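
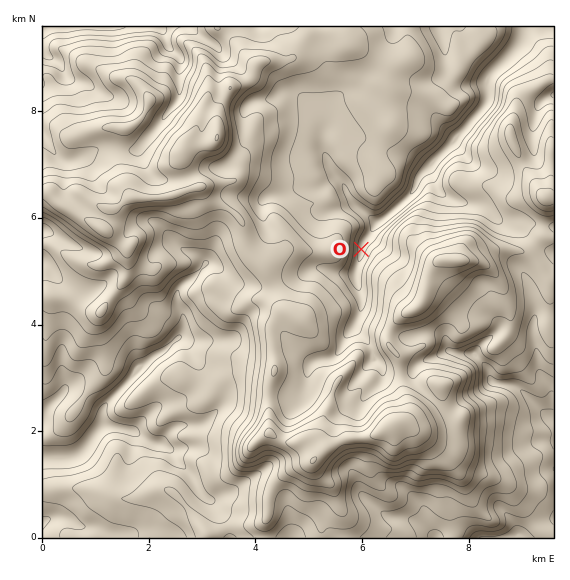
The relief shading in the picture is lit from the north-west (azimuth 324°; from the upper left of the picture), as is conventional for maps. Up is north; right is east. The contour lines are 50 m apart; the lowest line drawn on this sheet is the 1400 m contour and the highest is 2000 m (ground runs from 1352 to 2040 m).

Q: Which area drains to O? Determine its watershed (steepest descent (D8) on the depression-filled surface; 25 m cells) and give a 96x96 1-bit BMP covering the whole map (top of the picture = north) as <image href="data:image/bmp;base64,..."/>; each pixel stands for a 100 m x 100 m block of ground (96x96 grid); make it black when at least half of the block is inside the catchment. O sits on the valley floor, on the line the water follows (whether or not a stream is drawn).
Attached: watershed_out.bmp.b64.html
<image width="96" height="96" href="data:image/bmp;base64,Qk2+BAAAAAAAAD4AAAAoAAAAYAAAAGAAAAABAAEAAAAAAIAEAAATCwAAEwsAAAIAAAAAAAAA////AAAAAAAAAAAAAAAAAAAAAAAAAAAAAAAAAAAAAAAAAAAAAAAAAAAAAAAAAAAAAAAAAAAAAAAAAAAAAAAAAAAAAAAAAAAAAAAAAAAAAAAAAAAAAAAAAAAAAAAAAAAAAAAAAAAAAAAAAAAAAAAAAAAAAAAAAAAAAAAAAAAAAAAAAAAAAAAAAAAAAAAAAAAAAAAAAAAAAAAAAAAAAAAAAAAAAAAAAAAAAAAAAAAAAAAAAAAAAAAAAAAAAAAAAAAAAAAAAAAAAAAAAAAAAAAYAAAAAAAAAAAAAAA+AAAAAAAAAAAAAA//gAAAAAAAAAAAAB///gAAAAAAAAAAAD///4AAAAAAAAAAAD///+AAAAAAAAAAAD////AAAAAAAAAAAD////AAAAAAAAAAAD////AAAAAAAAAAAD////AAAAAAAAAAAD////AAAAAAAAAAAB////AAAAAAAAAAAB///+AAAAAAAAAAAB///+AAAAAAAAAAAB///+AAAAAAAAAAAA///+AAAAAAAAAAAA///+AAAAAAAAAAAB///+AAAAAAAAAAAB///8AAAAAAAAAAAB///8AAAAAAAAAAAB///4AAAAAAAAAAAB///4AAAAAAAAAAAB///4AAAAAAAAAAAB///8AAAAAAAAAAAA///8AAAAAAAAAAAA///+AAAAAAAAAAAAP///gAAAAAAAAAAAf///wAAAAAAAAAAA////wAAAAAAAAAAA////gAAAAAAAAAAA////AAAAAAAAAAAB///+AAAAAAAAAAAB///8AAAAAAAAAAAD///4AAAAAAAAAAAD///wAAAAAAAAAAAB///gAAAAAAAAAAAA///AAAAAAAAAAAAAf/8AAAAAAAAAAAAAAAAAAAAAAAAAAAAAAAAAAAAAAAAAAAAAAAAAAAAAAAAAAAAAAAAAAAAAAAAAAAAAAAAAAAAAAAAAAAAAAAAAAAAAAAAAAAAAAAAAAAAAAAAAAAAAAAAAAAAAAAAAAAAAAAAAAAAAAAAAAAAAAAAAAAAAAAAAAAAAAAAAAAAAAAAAAAAAAAAAAAAAAAAAAAAAAAAAAAAAAAAAAAAAAAAAAAAAAAAAAAAAAAAAAAAAAAAAAAAAAAAAAAAAAAAAAAAAAAAAAAAAAAAAAAAAAAAAAAAAAAAAAAAAAAAAAAAAAAAAAAAAAAAAAAAAAAAAAAAAAAAAAAAAAAAAAAAAAAAAAAAAAAAAAAAAAAAAAAAAAAAAAAAAAAAAAAAAAAAAAAAAAAAAAAAAAAAAAAAAAAAAAAAAAAAAAAAAAAAAAAAAAAAAAAAAAAAAAAAAAAAAAAAAAAAAAAAAAAAAAAAAAAAAAAAAAAAAAAAAAAAAAAAAAAAAAAAAAAAAAAAAAAAAAAAAAAAAAAAAAAAAAAAAAAAAAAAAAAAAAAAAAAAAAAAAAAAAAAAAAAAAAAAAAAAAAAAAAAAAAAAAAAAAAAAAAAAAAAAAAAAAAAAAAAAAAAAAAAAAAAAAAAAAAAAAAAAAAAAAAAAAAAAAAAAAAAAAAAAAAAAAA="/>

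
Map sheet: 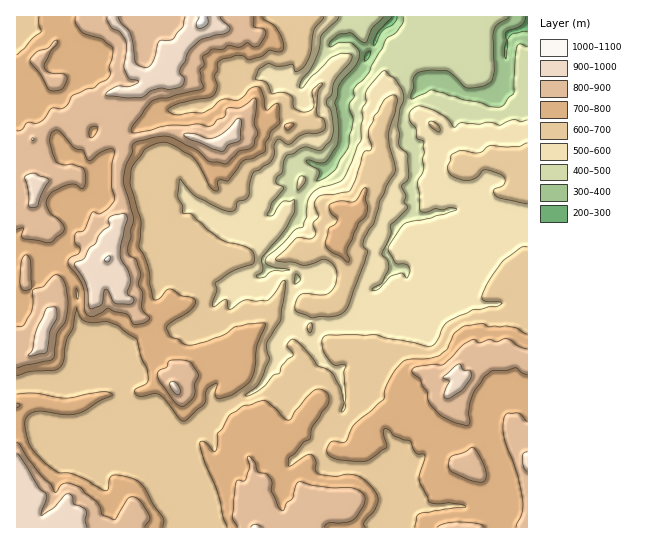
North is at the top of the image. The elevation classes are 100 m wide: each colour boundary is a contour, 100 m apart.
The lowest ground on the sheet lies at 280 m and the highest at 1020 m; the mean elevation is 680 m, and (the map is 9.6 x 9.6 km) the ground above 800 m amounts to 18.5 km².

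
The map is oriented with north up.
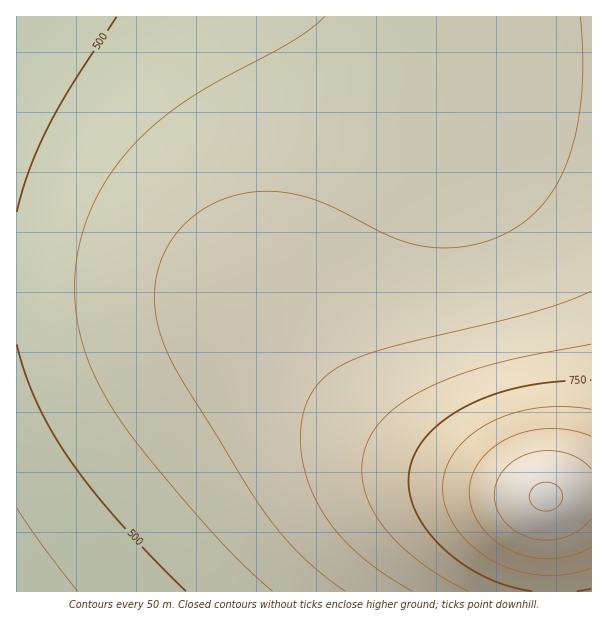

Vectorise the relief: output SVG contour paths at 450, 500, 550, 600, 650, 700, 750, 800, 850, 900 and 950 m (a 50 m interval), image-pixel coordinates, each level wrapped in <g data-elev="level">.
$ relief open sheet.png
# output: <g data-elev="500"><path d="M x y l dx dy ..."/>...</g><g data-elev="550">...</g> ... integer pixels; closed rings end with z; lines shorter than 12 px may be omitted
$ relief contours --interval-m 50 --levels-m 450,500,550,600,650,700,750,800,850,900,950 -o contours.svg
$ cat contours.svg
<g data-elev="450"><path d="M17 508l27 39 34 44"/></g><g data-elev="500"><path d="M17 344l8 30 12 28 14 29 18 28 22 29 26 32 69 71"/><path d="M117 17l-45 67-24 42-19 44-12 42"/></g><g data-elev="550"><path d="M325 17l-16 13-18 12-72 38-30 19-27 19-24 22-25 30-18 31-13 35-7 34 0 35 6 33 11 33 18 34 31 44 54 64 40 44 38 34"/></g><g data-elev="600"><path d="M580 17l3 39-1 36-4 33-8 28-10 26-13 21-16 16-19 14-20 9-22 7-23 2-22-2-17-3-16-6-56-28-25-11-27-6-27 0-17 2-15 4-13 6-14 9-12 9-9 11-8 12-7 13-7 26 0 27 7 28 14 30 72 119 24 34 16 20 18 18 19 16 20 15"/></g><g data-elev="650"><path d="M591 291l-25 11-33 10-131 32-39 12-18 7-13 8-12 10-9 12-8 23-3 27 5 30 11 28 17 26 20 22 27 22 33 20"/></g><g data-elev="700"><path d="M591 344l-88 18-33 9-29 11-25 12-21 14-15 15-11 15-6 20-1 19 5 21 10 20 17 21 21 19 26 18 28 15"/></g><g data-elev="750"><path d="M577 591l14-2"/><path d="M591 380l-34 2-29 3-28 8-26 9-24 14-18 14-13 16-8 18-2 19 3 20 9 19 16 20 20 18 24 15 25 10 26 6"/></g><g data-elev="800"><path d="M591 409l-27-2-27 1-25 6-23 9-19 13-15 16-10 18-2 18 3 21 10 19 16 18 22 15 24 10 24 4 25-1 24-6"/></g><g data-elev="850"><path d="M591 436l-19-6-21-2-21 3-20 6-17 10-13 14-8 15-3 16 3 18 9 17 13 13 18 11 19 6 21 2 20-4 19-8"/></g><g data-elev="900"><path d="M591 469l-12-10-15-6-16-2-17 2-15 6-12 10-7 13-3 13 3 14 8 13 13 11 15 6 16 1 17-3 14-7 11-11"/></g><g data-elev="950"><path d="M540 510l6 1 6-1 5-3 4-4 1-5 0-6-6-7-7-3-7 1-6 2-5 5-2 5 1 6 4 6z"/></g>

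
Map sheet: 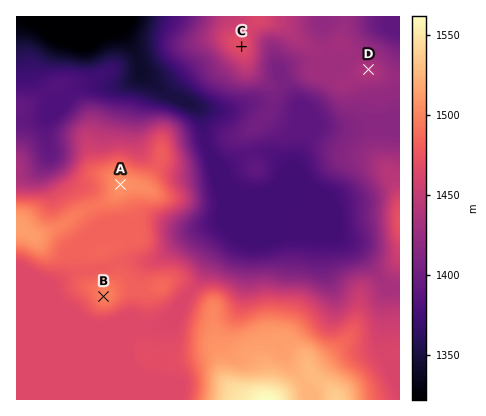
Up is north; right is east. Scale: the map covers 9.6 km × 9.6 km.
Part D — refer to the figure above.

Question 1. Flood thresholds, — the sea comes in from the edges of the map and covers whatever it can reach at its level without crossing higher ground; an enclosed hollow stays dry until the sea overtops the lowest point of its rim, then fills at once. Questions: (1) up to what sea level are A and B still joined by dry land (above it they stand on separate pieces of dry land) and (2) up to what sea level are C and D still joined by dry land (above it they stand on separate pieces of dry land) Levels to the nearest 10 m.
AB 1480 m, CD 1430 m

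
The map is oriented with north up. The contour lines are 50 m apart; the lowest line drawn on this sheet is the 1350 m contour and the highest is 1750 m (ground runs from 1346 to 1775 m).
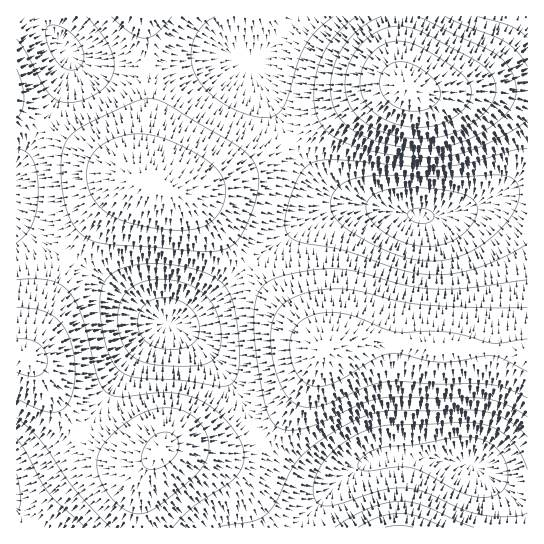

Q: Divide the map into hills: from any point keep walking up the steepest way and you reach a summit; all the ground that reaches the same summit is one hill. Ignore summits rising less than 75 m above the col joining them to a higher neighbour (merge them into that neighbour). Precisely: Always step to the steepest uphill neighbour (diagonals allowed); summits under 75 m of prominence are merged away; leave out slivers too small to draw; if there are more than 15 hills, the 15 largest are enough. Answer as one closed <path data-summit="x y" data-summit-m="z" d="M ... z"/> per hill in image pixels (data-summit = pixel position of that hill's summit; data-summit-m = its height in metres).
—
<path data-summit="325 351" data-summit-m="1689" d="M527 191l-22 2-28 12-39 11-20 0-47-9-24 0-24 6-36 22-89 73-15 11-14 6 18 10 26 24 20 28 30 54 19 19 24 15 16 5 12 0 40-20 20-4 20 0 57 9 40 23 16 3z"/><path data-summit="154 186" data-summit-m="1648" d="M295 16l-250 0 2 9 18 22 4 8 0 14-16 40-37 57 0 56 26 21 55 32 66 48 10 1 25-16 68-57 44-31 13-7 24-6 31 1-40-13-26-24-27-38-33-64-4-4 10-6 19-20 18-20z"/><path data-summit="26 358" data-summit-m="1660" d="M17 223l-1 286 21 19 268 0 4-14 8-11 28-26-11 3-17-1-19-8-16-11-19-19-40-70-29-31-15-11-16-6-12-8-54-40-51-30z"/><path data-summit="407 87" data-summit-m="1775" d="M527 16l-230 0-38 42-11 7 4 4 17 36 26 42 17 24 18 18 28 14 45 10 15 3 28-1 31-10 28-12 23-3z"/><path data-summit="399 527" data-summit-m="1608" d="M414 456l-29 1-18 6-12 6-13 10-25 24-8 11-4 8 0 5 223 0-1-36-16-3-40-23z"/>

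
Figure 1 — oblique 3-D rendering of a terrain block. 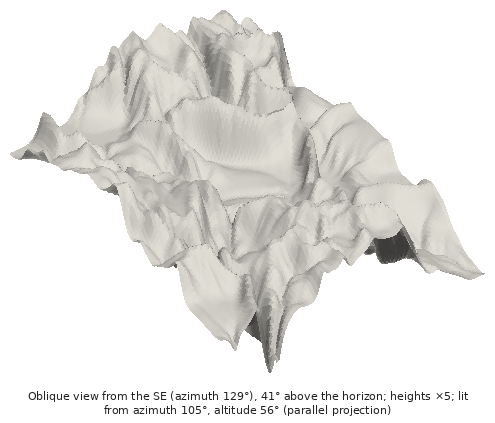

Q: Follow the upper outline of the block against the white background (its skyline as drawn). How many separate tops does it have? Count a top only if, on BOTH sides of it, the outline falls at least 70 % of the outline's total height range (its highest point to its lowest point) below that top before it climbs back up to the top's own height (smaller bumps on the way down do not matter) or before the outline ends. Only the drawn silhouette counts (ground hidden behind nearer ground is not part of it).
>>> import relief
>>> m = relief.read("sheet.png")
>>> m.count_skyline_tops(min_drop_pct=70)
0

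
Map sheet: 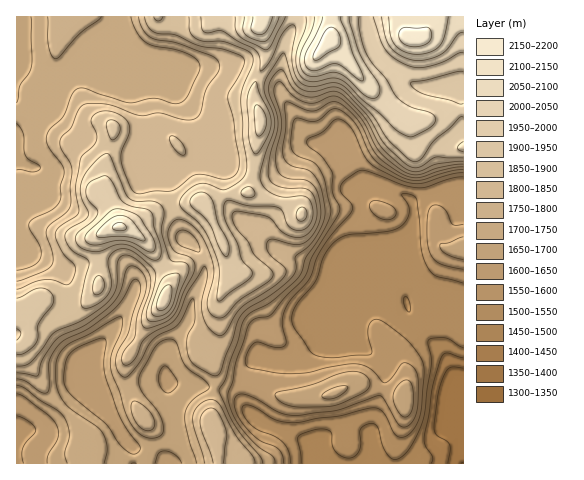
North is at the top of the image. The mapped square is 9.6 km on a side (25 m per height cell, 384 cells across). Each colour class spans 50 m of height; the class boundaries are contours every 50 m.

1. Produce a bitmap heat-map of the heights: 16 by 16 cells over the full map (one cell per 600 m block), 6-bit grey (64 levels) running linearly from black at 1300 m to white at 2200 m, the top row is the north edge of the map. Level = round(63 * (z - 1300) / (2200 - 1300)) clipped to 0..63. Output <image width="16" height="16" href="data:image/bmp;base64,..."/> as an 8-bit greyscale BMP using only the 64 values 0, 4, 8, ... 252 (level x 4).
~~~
<image width="16" height="16" href="data:image/bmp;base64,Qk02BQAAAAAAADYEAAAoAAAAEAAAABAAAAABAAgAAAAAAAABAAATCwAAEwsAAAABAAAAAAAAAAAAAAEBAQACAgIAAwMDAAQEBAAFBQUABgYGAAcHBwAICAgACQkJAAoKCgALCwsADAwMAA0NDQAODg4ADw8PABAQEAAREREAEhISABMTEwAUFBQAFRUVABYWFgAXFxcAGBgYABkZGQAaGhoAGxsbABwcHAAdHR0AHh4eAB8fHwAgICAAISEhACIiIgAjIyMAJCQkACUlJQAmJiYAJycnACgoKAApKSkAKioqACsrKwAsLCwALS0tAC4uLgAvLy8AMDAwADExMQAyMjIAMzMzADQ0NAA1NTUANjY2ADc3NwA4ODgAOTk5ADo6OgA7OzsAPDw8AD09PQA+Pj4APz8/AEBAQABBQUEAQkJCAENDQwBEREQARUVFAEZGRgBHR0cASEhIAElJSQBKSkoAS0tLAExMTABNTU0ATk5OAE9PTwBQUFAAUVFRAFJSUgBTU1MAVFRUAFVVVQBWVlYAV1dXAFhYWABZWVkAWlpaAFtbWwBcXFwAXV1dAF5eXgBfX18AYGBgAGFhYQBiYmIAY2NjAGRkZABlZWUAZmZmAGdnZwBoaGgAaWlpAGpqagBra2sAbGxsAG1tbQBubm4Ab29vAHBwcABxcXEAcnJyAHNzcwB0dHQAdXV1AHZ2dgB3d3cAeHh4AHl5eQB6enoAe3t7AHx8fAB9fX0Afn5+AH9/fwCAgIAAgYGBAIKCggCDg4MAhISEAIWFhQCGhoYAh4eHAIiIiACJiYkAioqKAIuLiwCMjIwAjY2NAI6OjgCPj48AkJCQAJGRkQCSkpIAk5OTAJSUlACVlZUAlpaWAJeXlwCYmJgAmZmZAJqamgCbm5sAnJycAJ2dnQCenp4An5+fAKCgoAChoaEAoqKiAKOjowCkpKQApaWlAKampgCnp6cAqKioAKmpqQCqqqoAq6urAKysrACtra0Arq6uAK+vrwCwsLAAsbGxALKysgCzs7MAtLS0ALW1tQC2trYAt7e3ALi4uAC5ubkAurq6ALu7uwC8vLwAvb29AL6+vgC/v78AwMDAAMHBwQDCwsIAw8PDAMTExADFxcUAxsbGAMfHxwDIyMgAycnJAMrKygDLy8sAzMzMAM3NzQDOzs4Az8/PANDQ0ADR0dEA0tLSANPT0wDU1NQA1dXVANbW1gDX19cA2NjYANnZ2QDa2toA29vbANzc3ADd3d0A3t7eAN/f3wDg4OAA4eHhAOLi4gDj4+MA5OTkAOXl5QDm5uYA5+fnAOjo6ADp6ekA6urqAOvr6wDs7OwA7e3tAO7u7gDv7+8A8PDwAPHx8QDy8vIA8/PzAPT09AD19fUA9vb2APf39wD4+PgA+fn5APr6+gD7+/sA/Pz8AP39/QD+/v4A////AFhoeGhkZHyMcEw4ODg8MBxUaHBgfGyEgEhIREA8UDgUcHBcaHRkcGhUYGhsXGBIFJRwXHR4ZHx0VFBQVFRQRCCojHBwjHiEhFxUQDxETDw4rKSggJSsiJx4WDw8QDw8QJicrKCMuJCooIRQPDw4QEh8lLCssKiUsJyIbEBAPEhgfJS41MicpKyUoJxYTEhMWHiArLikoLSsrKScYFBMTExwfKSokJSYmKiMeFxYfJB4dIiYpJCYlJS0iGRYeLS8tHR8kJiMiIyYvIx4cKTIxLh0eHx4dHiEmLCUtLTUwLi0cHx0dHR4hJSwsODkzMjUxHCEfHSInKy42MDQ6MTk8Nw="/>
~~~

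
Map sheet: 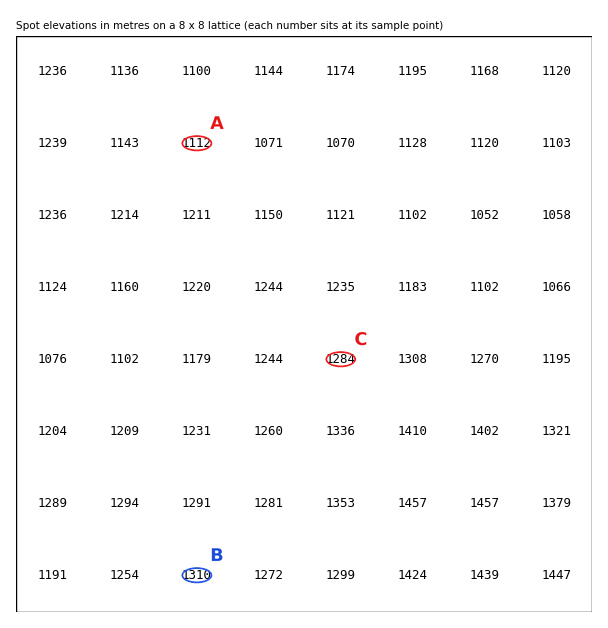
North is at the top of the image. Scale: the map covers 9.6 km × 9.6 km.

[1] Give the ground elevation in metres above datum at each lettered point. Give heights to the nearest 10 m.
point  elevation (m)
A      1110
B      1310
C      1280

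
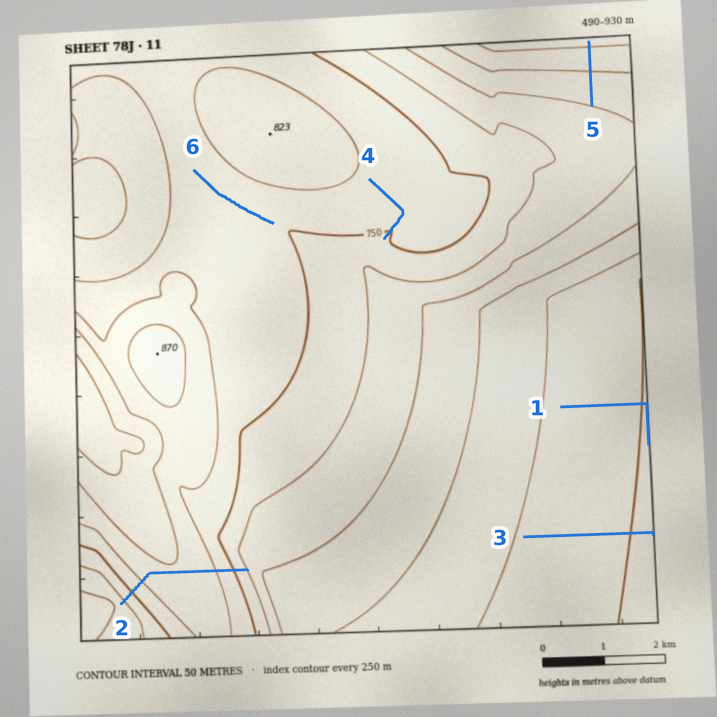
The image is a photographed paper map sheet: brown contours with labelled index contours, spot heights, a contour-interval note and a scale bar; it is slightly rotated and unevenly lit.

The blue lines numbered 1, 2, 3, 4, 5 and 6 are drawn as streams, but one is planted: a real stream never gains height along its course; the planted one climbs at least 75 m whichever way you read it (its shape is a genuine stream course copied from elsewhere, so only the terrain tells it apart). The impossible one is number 2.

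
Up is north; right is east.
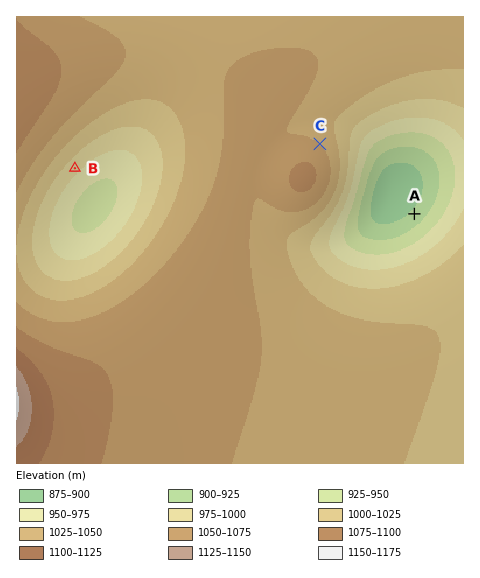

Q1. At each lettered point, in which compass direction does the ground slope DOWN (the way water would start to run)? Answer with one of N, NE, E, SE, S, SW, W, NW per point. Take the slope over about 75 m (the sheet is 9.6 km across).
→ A NW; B SE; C NE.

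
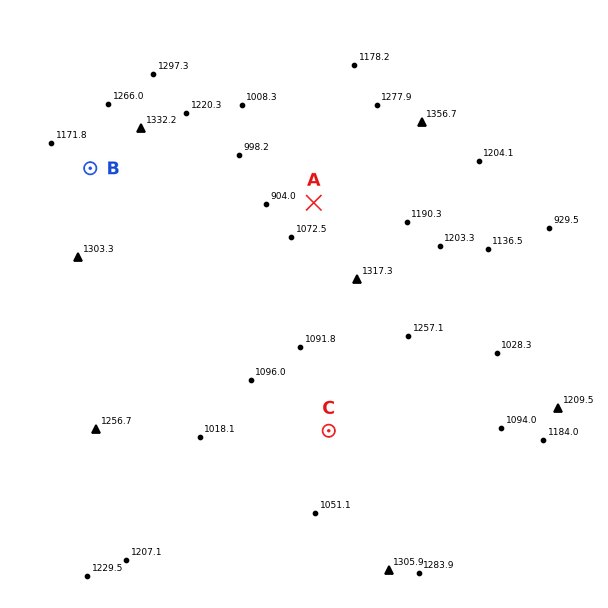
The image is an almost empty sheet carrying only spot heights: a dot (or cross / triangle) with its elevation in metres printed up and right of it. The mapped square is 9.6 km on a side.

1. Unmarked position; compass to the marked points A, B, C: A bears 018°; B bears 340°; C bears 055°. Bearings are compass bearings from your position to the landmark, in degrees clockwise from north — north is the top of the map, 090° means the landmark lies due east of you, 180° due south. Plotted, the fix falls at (214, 510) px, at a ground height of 1120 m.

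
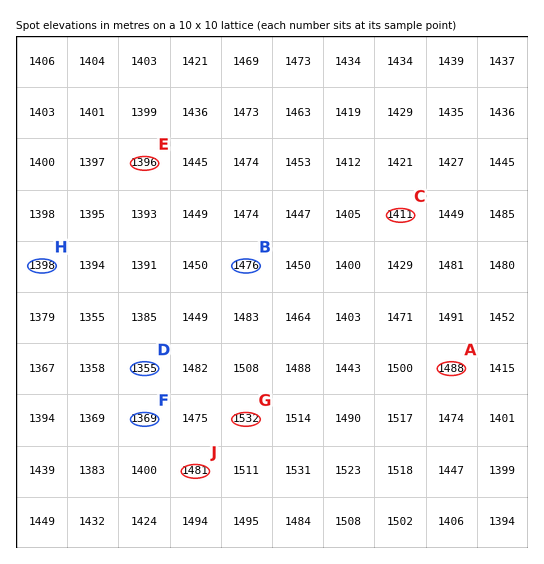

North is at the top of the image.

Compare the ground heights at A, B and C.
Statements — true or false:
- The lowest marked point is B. false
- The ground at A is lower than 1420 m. false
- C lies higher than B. false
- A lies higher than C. true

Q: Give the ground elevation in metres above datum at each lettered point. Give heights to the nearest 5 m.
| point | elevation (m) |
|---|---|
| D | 1355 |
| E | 1395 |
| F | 1370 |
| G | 1530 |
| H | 1400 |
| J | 1480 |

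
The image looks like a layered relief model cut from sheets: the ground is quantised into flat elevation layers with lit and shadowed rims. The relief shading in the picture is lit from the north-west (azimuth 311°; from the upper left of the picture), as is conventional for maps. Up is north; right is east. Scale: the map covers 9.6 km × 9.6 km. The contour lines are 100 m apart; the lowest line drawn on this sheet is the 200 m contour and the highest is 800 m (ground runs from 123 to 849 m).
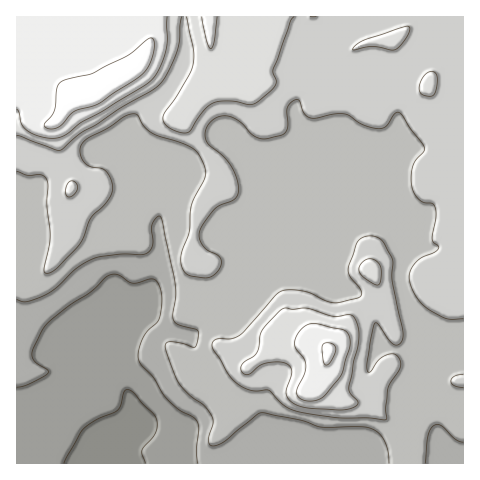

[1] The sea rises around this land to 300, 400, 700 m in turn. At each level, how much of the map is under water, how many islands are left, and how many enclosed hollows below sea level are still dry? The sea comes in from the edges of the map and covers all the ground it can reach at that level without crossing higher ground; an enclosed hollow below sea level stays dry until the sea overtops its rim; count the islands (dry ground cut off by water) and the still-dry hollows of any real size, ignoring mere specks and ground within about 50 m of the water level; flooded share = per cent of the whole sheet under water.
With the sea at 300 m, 12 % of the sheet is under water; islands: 0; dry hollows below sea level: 0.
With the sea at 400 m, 21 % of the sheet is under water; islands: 0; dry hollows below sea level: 0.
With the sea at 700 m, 91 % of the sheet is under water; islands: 1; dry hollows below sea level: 0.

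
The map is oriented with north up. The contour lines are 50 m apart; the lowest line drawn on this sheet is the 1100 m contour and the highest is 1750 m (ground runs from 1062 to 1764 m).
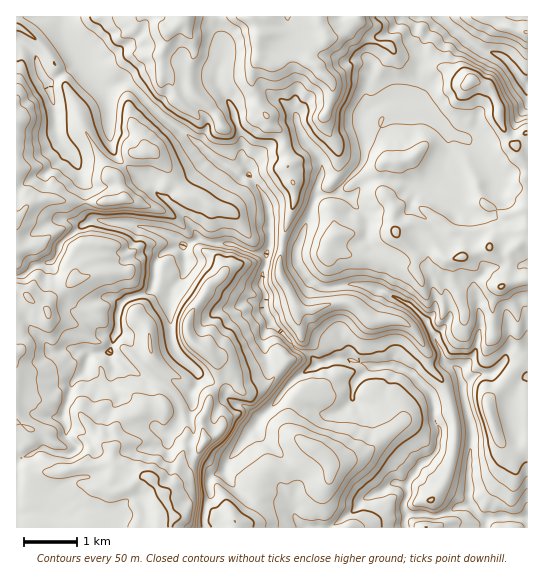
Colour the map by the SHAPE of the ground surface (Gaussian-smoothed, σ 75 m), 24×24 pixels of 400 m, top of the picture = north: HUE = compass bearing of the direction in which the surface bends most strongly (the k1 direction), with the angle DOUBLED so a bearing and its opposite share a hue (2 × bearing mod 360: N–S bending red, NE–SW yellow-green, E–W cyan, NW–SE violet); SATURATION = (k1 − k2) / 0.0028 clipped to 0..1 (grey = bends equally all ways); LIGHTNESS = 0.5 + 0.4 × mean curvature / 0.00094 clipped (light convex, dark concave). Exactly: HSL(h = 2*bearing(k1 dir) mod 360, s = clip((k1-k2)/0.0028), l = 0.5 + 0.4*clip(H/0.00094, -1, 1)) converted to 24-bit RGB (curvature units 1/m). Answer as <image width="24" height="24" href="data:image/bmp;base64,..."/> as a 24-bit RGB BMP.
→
<image width="24" height="24" href="data:image/bmp;base64,Qk32BgAAAAAAADYAAAAoAAAAGAAAABgAAAABABgAAAAAAMAGAAATCwAAEwsAAAAAAAAAAAAAh3txg3N/gnV3h4R5fHtqbY94l2lx0LuaBEWqanumo9S6sWmdhV6HhkJhk7tFGp1Ru3y/wKOGAEhLopgAV7UgmjZsXnonio8gi2x/e3hxf3RymHGdnXafVINxb6prl7KMN2LwJ8zQfi5XoYZvfVp8bmmLzreXYHxMF0EX1aNTIgzK8drtSLazRi9/o3OYw5xWa2aljIO3hIbNYH+ZiZx+e5bBqdLTsGWO4GEdCjsulG+ZqIWRhnObYGB7v7WUwoO0dp6cNnZbGG5OtXBv3bKOHBRUrJB/vmeITX89cZsyH3FgvFlcpbyJSoxGen9Hokht/JOmFk0sIV1MnX6GjklthKSvodDKnI261Z3Ua1aVilt0FF1N9uDABQUu2NmleoC0j7LDotLaUx5yd7x/qpx8nFldf0pPQohS3KBr+tHuCkVAMUptnsK9k8+1kVyLj19xg2J4y4a1iqG4GC998/fFDgMw5fjQZE5/h3pMnodFKGqchbSDXoOLsHqbi4W3dby32CPIitVs8gBwBTUZfaw6hl47enpARnFDf2Fad5J5x8ixMRNd0vSdJANszumeZ16MdpR8i5t6MIN+lG5jiWF3cp5unZFcll1XLIaVzBozquXR36zpAEs1qpHOq4+yR16KlKm3hqKmqVtWhxdeI+6jLN7X0YmkY5x2d6Vjd4OajXChRoiSi1aTkVlOh8BxP2a7KwgTn96OjMecTT+A9dPkAXdVYn8fxTYzXWAXcGQjZR83ifJ/LQYUjJ0jM3wesnxvxZuccjstc2VCYqBCK3CPrVqew+KfKgIx0vnqpMzHo3qoL0WC6jAs5gwAXoGtcEGFs6JYQHE+d7Y+CgD625y3DqbA5NuTO5M+hDlSw8+bW3mvq2J5FUl5rcuFuNqgBgCznepMn65fn2VjPCNhdxA+7uKjPVYxQSVD0+3xqrHxzP/zMwAvdNZuEzGw5+CUYEGxcZq5z7WJbkFXZaNQbhUSSt0So0JYEDdH/c7OVX83ZHU+Gws9tNWMi9Xr4tD70N/7jdPYgTsUMwAKSux6acxraSaE1JxAQnk4xLAsdVCgxYutroC5moXBreKwGj9uNYGBlMRP8r/OZqlaAgIx2PzPQRI5Xk0KLjMGLRQGoitAnt3WXli4jJlVLEJ6xsfmp4TZc8UwBjobzJJ+jYpyZaRl1LeYGzpvWEejMXh+y/Tf8s74AAQz//W6OxNf3dvOhoDEi57Oa32uiq1xe0qoraPWb2XETJZGk49PUrSX4pDWAKeBv7zkwcHmmFTM1x6DTRUUQasKOzMDj2AAAG2+/tN+Dy4/0risgJGqXEeGvYCWaqieY5uBcItVZVefp4K2p420sIKIaXgylFwlMy4AMysAMCIDGvEzUsvrXlGolJzFt+PJIRNQ9ryVEE1apL5wg5ZpWT1nrsOAb1mde6m4UX6jf0FEdqVWsHxwdn2voZDTorHea1H638/80Ov7uhjaljqypM/Vfqa0tI2aRhFOqsBVOuREOLApez5LZ12eos+iUVCEg2FQfGR0dLiJUVyHrqltZr1fQqJme0pucDt3wOWzThQUbmE7fMuNXX9rjXleXysnci2NxuPHz46WQB6jQalTd0Sfn3M7c4lQX4FzcW5+iq18cVFxtKtTnMJrTkp5YjlWZclmXAyA4bTRx+fjaJOtbDhXazUbUn08M25Fr9h/rD6OiSJVmN2mJ093o6TR1KLXXHGpbYKLimlzfkeArc+eycp/JzVWlFuXrOGdEAsox9+YkMGQNgkbdRYl4vTXNBa7nrqOfueNMgg5yvK3PYSYT0p3c4hgaIJfp1xrfl1iclZigMpPbsXk29vEJxhpkrx8vrGEGh5f0+26LwQVzoBdecXRbed3SyFsv+K/lzZtGzFe+urRIUJIV3d5g4d6fn1zeFZqpF5QO3Jp4fjTEFVfzM6RMxBDtuOye0NoN3RnhxEezmqcd8Klf7yNdzlqWWqetYsrhGpANThdzOiPfYXKOlBzd3pkeXhnWE11zJ7Nmrre0PjaMRpGvjo3xTU+RKU5dVNuk1iCT1OFn9OOaXOIn45YWWWBikqn05exo4q/XZLHquurnDZPQDFop39tWKalaJSvftvGtubPtC1SgA08jjFAiN2bcEBsb1VijU5YXrSEtoRod15HlMx1TFRvPjlhz9COa3+Cco5ux2dhrVhSLmdvteHRV2mhcbCUbKpALQoGPB4RrJxKVdSCfkpZcE2Cp2yzgLK0hIisXZqrzZm5acGWXDqFT368sMuUZ3SMenGFi7N80HvQds22KYNHkmc4lpJGaRFKoYzLkrXZi+Tq"/>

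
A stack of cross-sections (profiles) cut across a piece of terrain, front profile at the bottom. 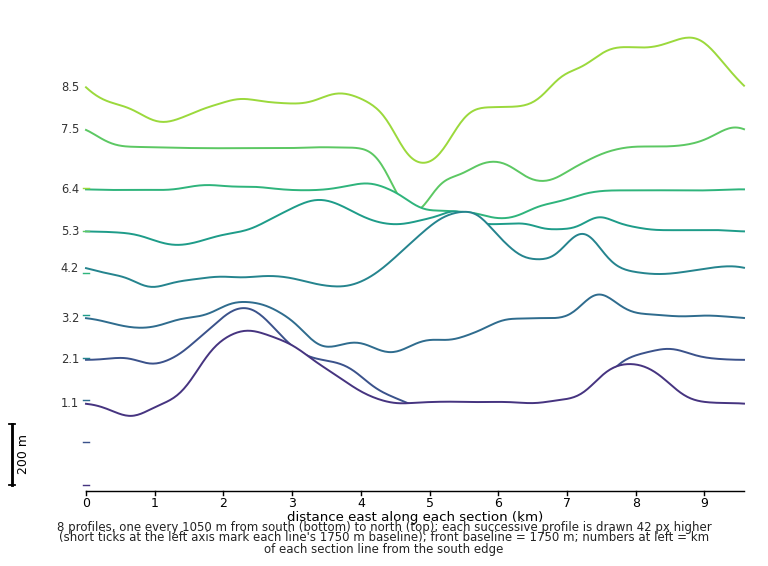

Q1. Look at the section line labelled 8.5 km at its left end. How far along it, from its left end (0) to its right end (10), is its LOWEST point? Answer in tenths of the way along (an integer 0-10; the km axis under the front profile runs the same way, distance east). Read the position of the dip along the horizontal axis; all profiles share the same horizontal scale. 5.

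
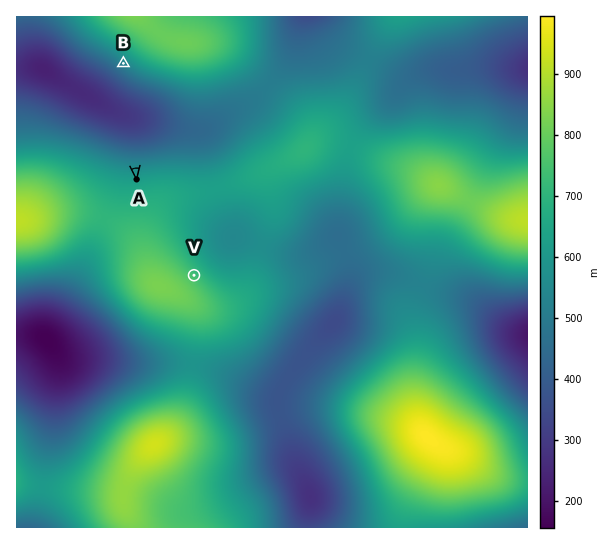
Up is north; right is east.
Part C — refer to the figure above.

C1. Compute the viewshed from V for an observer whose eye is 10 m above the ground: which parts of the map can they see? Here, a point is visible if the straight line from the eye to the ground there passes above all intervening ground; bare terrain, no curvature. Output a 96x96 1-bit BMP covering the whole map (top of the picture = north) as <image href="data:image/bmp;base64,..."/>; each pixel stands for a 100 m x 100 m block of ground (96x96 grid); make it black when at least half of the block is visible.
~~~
<image width="96" height="96" href="data:image/bmp;base64,Qk2+BAAAAAAAAD4AAAAoAAAAYAAAAGAAAAABAAEAAAAAAIAEAAATCwAAEwsAAAIAAAAAAAAA////AAAAAAAAAAAAAAAAAAAAAAAAAAAAAAAAAAAAAAAAAAAAAAAAAAAAAAAAAAAAAAAAAAAAAAAAAAAAAAAAAAIAAAAAAAAAAAAAAAYAAAAAAAAAAAAAAAYAAAAAAAAAAAAAAA4AAAAAAAAAAAAAAA4AAAAAAAAAAAAAAB8AAAAAAAAAAAAAAB8AAAAAAAAAAAAAAD+AAAAAAAAAAAAAAH+AAAAAAAAAAAAAAH/AAAAAAAAAAAAAAP/AAAAAAAAAAAAAAP/gAAAAAAAAAAAAAf/gAAAAAAAAAAAAA//wAAAAAAAAAAAAA//wAAAAAAAAAAAAB//wAAAAAAAAAAAAB//4AAAAAAAAAAAAB//4AAAAAAAAAAAAD//4AAAAAAAAAAAAD//4AAAAAAAAAAAAD//4AAAAAAAAAAAAB//4AAAAAAAAAAAAB//4AAAAAAAAAAAAB//4AAAAAAAAAAAAA//4AAAAAAAAAAAAA//4AAAAAAAAAAAAAf/4AAAAAAAAAAAAAP/4AAAAAAAAAAAAAP/4AAAAAAAAAAAAAH/4AAAAAAAAAAAAAD/4AAAAAAAAAAAAAD/4AAAAAAAAAAAAAD/8AAAAAAAAAAAAAD/8AAAAAAAAAAAAAD/8AAAAAAAAAAAAAD/4AAAAAAAAAAAAAD/4AAAAAAAAAAAAAD/4AAAAAAAAAOAAAH/4AAAAAAAAB/gAAH/8AAAAAAAAP/gAAH/8AAwAAAAA//wAAP/+AHwAAAAB//wAAf/+A/4AAAAB//4AA///n/4AAAAD//4Af/////8AAAAH//4B//////8AAAAH//+D//////8AAAAP//////////8AAAAP//////////8AAAAf//////////8AAAAf//////////8AAAA////5//////8AAAA////wf/////8AAAA////wf/////4AAAA////wP/////4AAAA////wP/////wAAAA////wf/////wAAAAf////////w/wAAAAP////////ADwAAAAB////////AAQAAAAAD//////+AAAAAAAAAf/////8AAAAAAAAAP/////8AAAAAAAAAD/////4AAAAAAAAAAf////gAAAAAAAAAAD/3//AAAAAAAAAAAB/B/4AAAAAAAAAAAA+A/AAAAAAAAAAAAAYAYAAAAAAAAAAAAAAAAAAAAAAAAAAAAAAAAAAAAAAAAAAAAAAAAAAAAAAAAAAAAAAAAAAAAAAAAAAAAAAAAAAAAAAAAAAAAAAAAAAAAAAAAAAAAAAAAAAAAAAAAAAAAAAAAAAAAAAAAAA/4AAAAAAAAAAAAAD//AAAAAAAAAAAAAf//wAAAAAAAAAAAB///4AAAAAAAAAAAH///8AAAAAAAAAAAf///8AAAAAAAAAAA////8AAAAAAAAAAD////4AAAAAAAAAAH////wAAAAAAAAAAf////AAAAAAAAAAB//4AAAAAAAAAAAAD//gAAAAAAAAAAAAH//AAAAAAAAAAAAAP/+AAAAAAAAAAAAAf/+AAAAAAAAAAAA="/>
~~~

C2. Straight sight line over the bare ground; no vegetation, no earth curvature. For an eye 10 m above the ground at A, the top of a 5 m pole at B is in view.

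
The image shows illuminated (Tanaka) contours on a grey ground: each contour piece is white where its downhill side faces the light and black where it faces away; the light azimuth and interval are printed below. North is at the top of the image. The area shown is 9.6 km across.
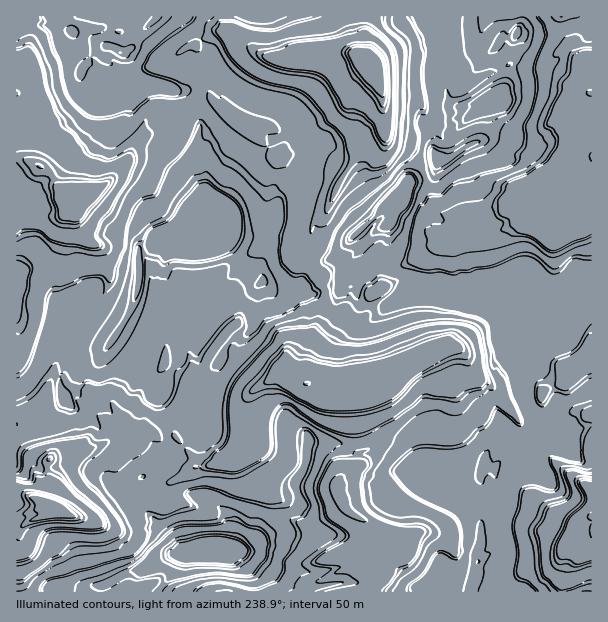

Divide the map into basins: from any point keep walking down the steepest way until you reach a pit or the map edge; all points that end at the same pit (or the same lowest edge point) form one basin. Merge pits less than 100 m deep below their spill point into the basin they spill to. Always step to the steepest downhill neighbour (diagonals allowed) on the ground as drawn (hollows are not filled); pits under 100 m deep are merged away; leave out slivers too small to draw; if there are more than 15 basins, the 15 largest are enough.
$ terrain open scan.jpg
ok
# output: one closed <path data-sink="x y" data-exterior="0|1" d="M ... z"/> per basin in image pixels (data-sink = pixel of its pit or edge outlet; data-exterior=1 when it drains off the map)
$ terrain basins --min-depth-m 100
<path data-sink="366 60" data-exterior="0" d="M521 16l-504 0 0 8 43 1 11 6 3 5 4 17 6 7-4 17 9 11 10 6 20 0-3-16 10 4 6 6 20-3 21 6 12 0 11 11 3 6 1 20-6 19-2 26 14 24 2 10-11 4-18 19-21 5-8 11-11 5 0 30-3 15-10 24-15 22-19-10-26-17 2-9 17-15-13-19-15-8-24 0-15 10-2 2 0 114 2 1 8-5 11-14 11-34 3 0 9 12 12 6 14 0 4-2 4 0-4 2 8 0 6-5 6-8 48 47 8-10 12-21 0-39 3-8 7-6 4 2 4 12-2 19 4 20 8 7 9 0 13-22 3-4 15-6 6-5 2-6 4-36 3-5 12 7 21 0 11 5 10 0 11-6 12 0 3-6 6 7 9 1 0 7 4 7 14 3 10 0 21-12 12-1-1-15-5-5-13-2-6-2-8-12 0-7 4-12-2-14 6-7 5-17 6-6 5-12 3-3 14-8 7-2 6-10 11-2 19-13 13-5 3-9-2-21 17-9 0-6 5-5 10-22 2-9-4-8 0-9 10-19z"/><path data-sink="306 384" data-exterior="0" d="M341 282l-3 6-12 0-11 6-10 0-11-5-21 0-10-7-4 2-5 24 0 15-8 11-15 6-7 8-7 15-1 15-16 46-20-12-23-19 9 20 2 25 6 15 0 6-4 5-15 4-11 8 9 4 20 14 22 0 24 12 9 9 1 4-2 31 13-2 13-14 1-24 5-13 0-14 3-6 18-16 3-6 1-25 21 4 3 3 3 5 24 0 7 3 21-1 24-12 5 0 4 4 12 4 6 6 6 13 1 14 5 5 6 2 20 0 16-20 26 9 8-17 4-3 4-6-11-27 8-12 19-8-2-27 5-24 5-9 0-4-5-6 1-24-2-9-4-4-9-1-29 8-12-1-3 9-16 0-21-9-24-1-26 13-10 0-14-3-4-7 0-7-9-1z"/><path data-sink="51 506" data-exterior="0" d="M189 306l-8 6-3 8 0 39-12 21-8 10-48-47-6 8-6 5-12 0 2 1-6 6-6 17-11 18-5-12 0-9 2-8 4-3 14-4 6-5-18-2-8-5-9-12-5 3-9 31-11 14-10 6 1 200 84 0 1-6 18-10 11-5 12-1 13-10 15-6 44 0 13-6 1-29-1-4-9-9-24-12-22 0-20-14-9-4 11-8 15-4 4-5 0-6-6-15-2-25-10-21 24 20 20 12 16-46 1-13-11 1-8-7-4-20 2-19z"/><path data-sink="75 200" data-exterior="0" d="M21 24l-5 0 0 251 17-11 24 0 15 8 13 19-17 15-2 9 26 17 19 10 15-22 10-24 3-15 0-30 11-5 8-11 21-5 18-19 11-4-2-10-14-24 2-26 6-19-1-20-3-6-11-11-12 0-21-6-20 3-6-6-7-3-3 1 3 14-20 0-10-6-9-11 4-17-6-7-4-17-3-5-11-6z"/><path data-sink="591 156" data-exterior="1" d="M591 16l-69 0-2 11-8 15 0 9 4 8-2 9-10 22-5 5 0 6-17 9 2 21-3 9-13 5-19 13-11 2-6 10-13 5-11 8-5 12-9 12-2 11-6 7 2 14-4 12 0 7 8 12 6 2 13 2 7 8 1 12 10 1 3-8 3-3 20 2 21 10 10 0 29-8 7 1 2-11-4-5-1-5 11 2 21 20 13-1 5 3 7 0 16-13z"/><path data-sink="339 488" data-exterior="0" d="M392 432l-5 0-19 10-14 3-46-4-2 21-11 20 5 24-7 6-14 5-13 17-17 12-7 4-8 1 6 4 10 17 5 20 171 0 13-20 1-15 6-21 15-4 18 0 2 4 0-15-4-5-9-4-4-3-6-11-5-18-24 0-19 31-15 0-10-5-1-8-8-9 0-4 4-5 13-8 31 4-3-3-1-14-6-13-6-6-12-4z"/><path data-sink="591 516" data-exterior="1" d="M591 391l-21 11-13 1-3 2-7 15-11 8 0 4 8 9-8 7-9 2-9-6-8 0-8 8-8 16 4 26-2 18-4 18-12 7-4 12 2 14-6 15-1 14 121-1z"/><path data-sink="567 375" data-exterior="0" d="M575 302l-5 0-5 6-1 13-6 11-15 8-9-8-5 13-5 36 2 15 6 18-2 11 6 5 11-10 10-17 13-1 22-12 0-84z"/>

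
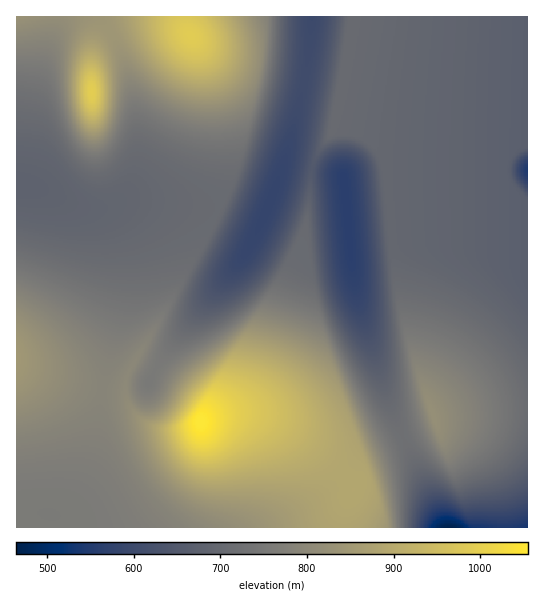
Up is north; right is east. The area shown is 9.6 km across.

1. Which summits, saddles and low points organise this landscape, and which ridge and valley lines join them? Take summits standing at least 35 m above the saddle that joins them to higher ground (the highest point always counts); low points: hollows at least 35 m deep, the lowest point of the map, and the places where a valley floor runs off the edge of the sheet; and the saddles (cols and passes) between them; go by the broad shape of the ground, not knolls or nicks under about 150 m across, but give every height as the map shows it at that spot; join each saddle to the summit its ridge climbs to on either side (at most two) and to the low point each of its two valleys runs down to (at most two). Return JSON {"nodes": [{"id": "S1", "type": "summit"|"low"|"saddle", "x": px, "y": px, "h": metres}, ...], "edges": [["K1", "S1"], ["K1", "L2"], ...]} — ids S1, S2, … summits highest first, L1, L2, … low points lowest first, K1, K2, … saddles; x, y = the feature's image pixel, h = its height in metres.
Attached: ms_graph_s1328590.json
{"nodes": [
{"id": "S1", "type": "summit", "x": 201, "y": 422, "h": 1055},
{"id": "S2", "type": "summit", "x": 91, "y": 93, "h": 994},
{"id": "S3", "type": "summit", "x": 190, "y": 35, "h": 989},
{"id": "S4", "type": "summit", "x": 17, "y": 358, "h": 849},
{"id": "S5", "type": "summit", "x": 433, "y": 415, "h": 822},
{"id": "L1", "type": "low", "x": 450, "y": 527, "h": 464},
{"id": "L2", "type": "low", "x": 527, "y": 171, "h": 544},
{"id": "L3", "type": "low", "x": 346, "y": 203, "h": 564},
{"id": "L4", "type": "low", "x": 269, "y": 206, "h": 582},
{"id": "K1", "type": "saddle", "x": 111, "y": 33, "h": 842},
{"id": "K2", "type": "saddle", "x": 102, "y": 390, "h": 789},
{"id": "K3", "type": "saddle", "x": 154, "y": 371, "h": 755},
{"id": "K4", "type": "saddle", "x": 403, "y": 435, "h": 723},
{"id": "K5", "type": "saddle", "x": 215, "y": 214, "h": 707},
{"id": "K6", "type": "saddle", "x": 395, "y": 227, "h": 695},
{"id": "K7", "type": "saddle", "x": 313, "y": 169, "h": 650}],
"edges": [["K1", "S3"], ["K1", "S2"], ["K1", "L4"], ["K2", "S1"], ["K2", "S4"], ["K2", "L1"], ["K3", "S1"], ["K3", "L1"], ["K3", "L4"], ["K4", "S1"], ["K4", "S5"], ["K4", "L1"], ["K4", "L3"], ["K5", "S1"], ["K5", "S3"], ["K5", "L4"], ["K6", "S1"], ["K6", "L2"], ["K6", "L3"], ["K7", "S1"], ["K7", "L3"], ["K7", "L4"]]}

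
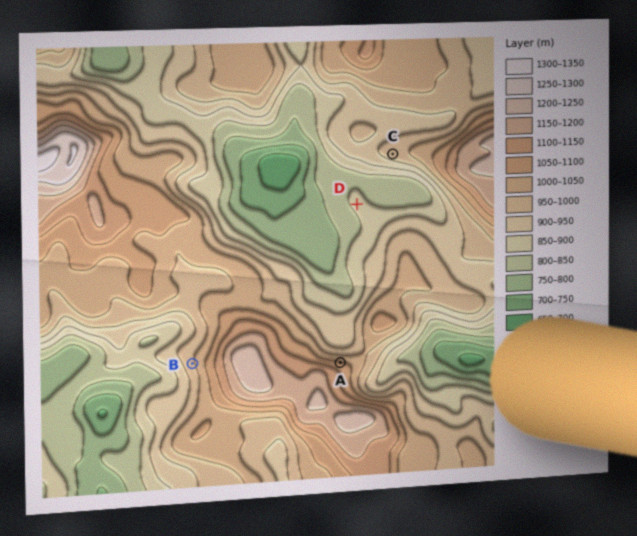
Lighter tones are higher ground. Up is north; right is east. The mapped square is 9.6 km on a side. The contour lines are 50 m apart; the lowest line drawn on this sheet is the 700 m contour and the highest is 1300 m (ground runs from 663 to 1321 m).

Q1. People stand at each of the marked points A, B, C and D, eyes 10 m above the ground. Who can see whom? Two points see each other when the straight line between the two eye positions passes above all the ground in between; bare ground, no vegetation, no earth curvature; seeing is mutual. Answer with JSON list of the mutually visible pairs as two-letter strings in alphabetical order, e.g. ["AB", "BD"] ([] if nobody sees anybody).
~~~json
["AC", "AD", "CD"]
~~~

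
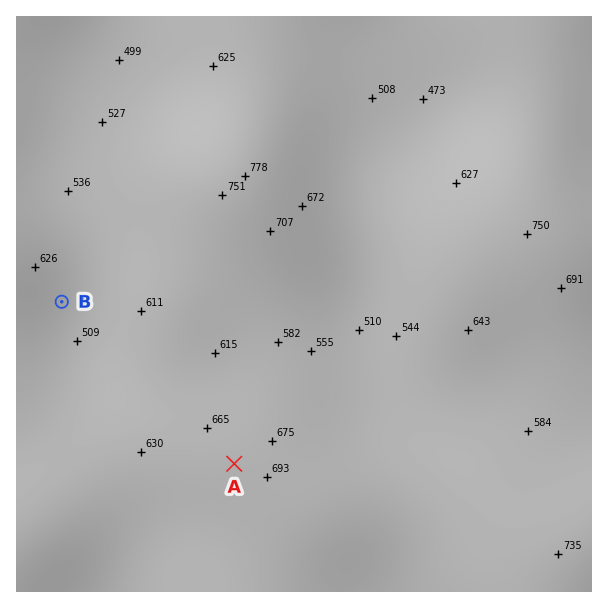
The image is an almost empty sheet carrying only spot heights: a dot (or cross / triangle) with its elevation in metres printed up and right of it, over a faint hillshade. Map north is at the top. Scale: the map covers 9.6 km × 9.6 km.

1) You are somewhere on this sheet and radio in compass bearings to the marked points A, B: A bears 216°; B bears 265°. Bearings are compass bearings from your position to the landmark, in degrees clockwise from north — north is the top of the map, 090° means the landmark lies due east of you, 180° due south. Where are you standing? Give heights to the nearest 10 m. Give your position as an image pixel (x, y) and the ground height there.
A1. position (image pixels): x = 372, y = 275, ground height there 540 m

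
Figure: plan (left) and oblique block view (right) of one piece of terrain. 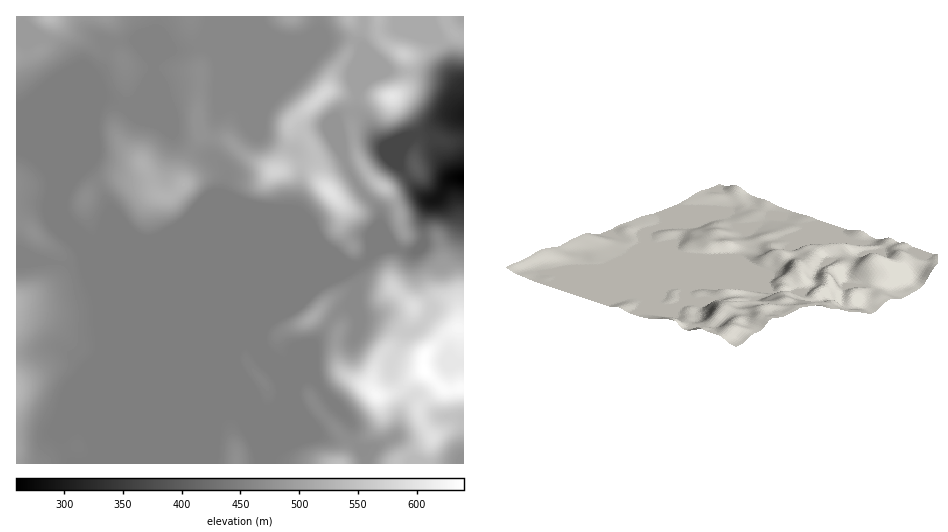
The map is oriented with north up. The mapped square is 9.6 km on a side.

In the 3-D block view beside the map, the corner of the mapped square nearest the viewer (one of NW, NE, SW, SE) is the SE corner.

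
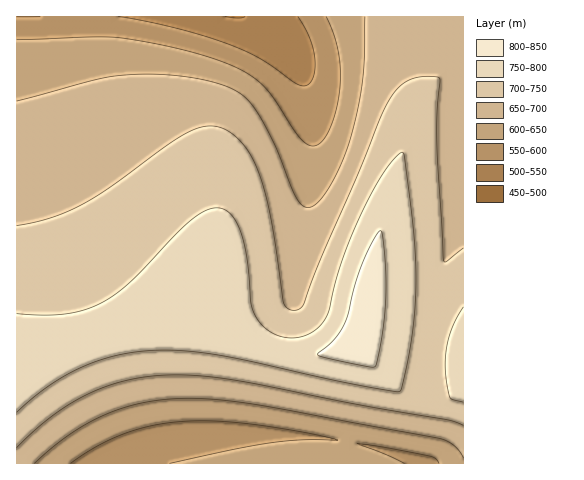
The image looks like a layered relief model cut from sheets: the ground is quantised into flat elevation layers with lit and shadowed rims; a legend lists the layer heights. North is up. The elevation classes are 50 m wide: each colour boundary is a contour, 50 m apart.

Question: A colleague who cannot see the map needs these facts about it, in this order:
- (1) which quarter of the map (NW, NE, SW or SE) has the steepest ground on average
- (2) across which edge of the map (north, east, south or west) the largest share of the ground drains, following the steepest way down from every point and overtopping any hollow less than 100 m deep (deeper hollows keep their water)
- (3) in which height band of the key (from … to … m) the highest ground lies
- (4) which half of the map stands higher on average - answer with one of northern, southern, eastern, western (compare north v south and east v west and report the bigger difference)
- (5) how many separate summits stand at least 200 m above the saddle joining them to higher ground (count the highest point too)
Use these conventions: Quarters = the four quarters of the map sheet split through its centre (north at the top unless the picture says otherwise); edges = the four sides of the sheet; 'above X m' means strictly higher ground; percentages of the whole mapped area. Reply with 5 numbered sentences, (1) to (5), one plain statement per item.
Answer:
(1) Slopes are steepest in the south-east quarter.
(2) Drainage is mainly to the north: more ground falls towards that edge than towards any other.
(3) The highest ground lies in the 800–850 m band.
(4) The southern half stands higher on average than the northern half.
(5) 1 summit rises at least 200 m above its surroundings.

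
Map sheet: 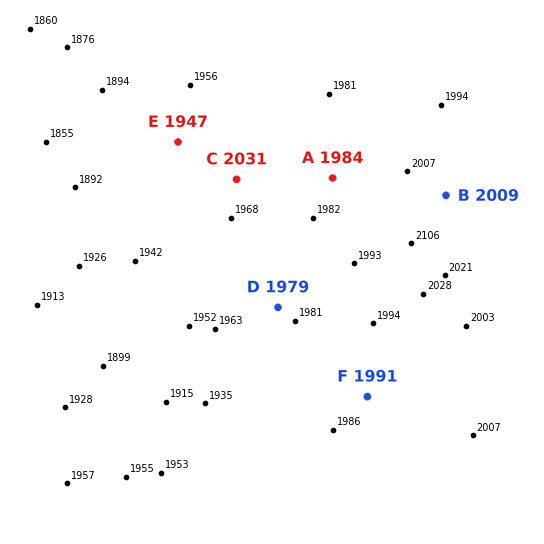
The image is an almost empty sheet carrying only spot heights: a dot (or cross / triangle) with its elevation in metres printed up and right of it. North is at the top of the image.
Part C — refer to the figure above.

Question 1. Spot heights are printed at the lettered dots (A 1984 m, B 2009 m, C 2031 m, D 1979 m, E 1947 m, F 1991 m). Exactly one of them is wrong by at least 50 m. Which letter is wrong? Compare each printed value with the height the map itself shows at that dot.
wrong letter C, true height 1968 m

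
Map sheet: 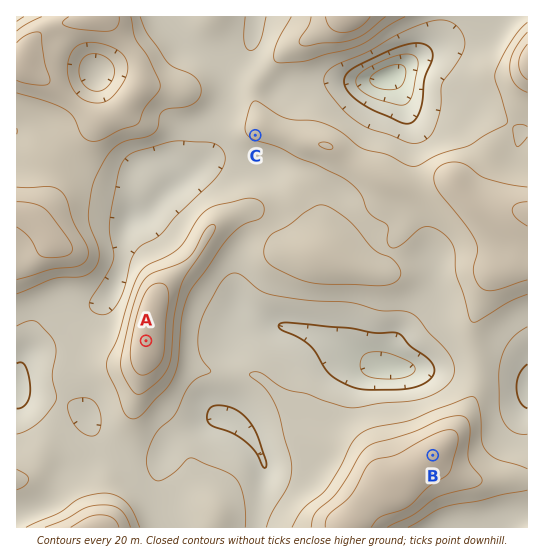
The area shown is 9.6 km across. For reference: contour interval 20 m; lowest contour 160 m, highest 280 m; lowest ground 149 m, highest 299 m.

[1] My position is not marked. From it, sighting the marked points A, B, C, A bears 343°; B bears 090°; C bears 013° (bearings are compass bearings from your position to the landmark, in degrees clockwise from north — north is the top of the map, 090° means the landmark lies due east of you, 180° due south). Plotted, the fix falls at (181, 455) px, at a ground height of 220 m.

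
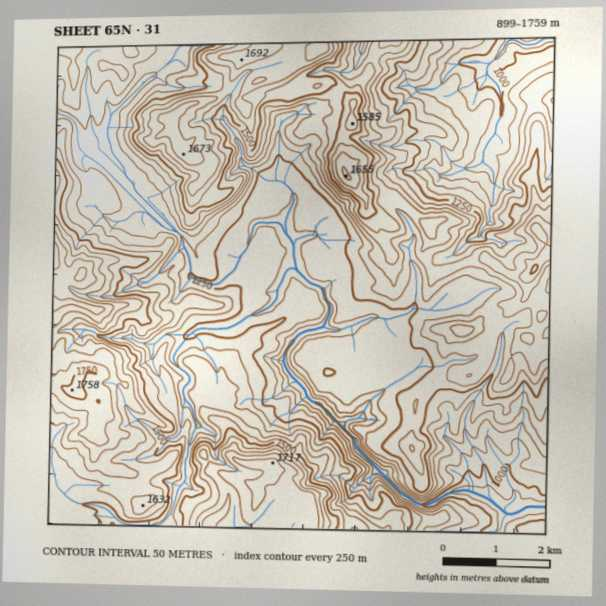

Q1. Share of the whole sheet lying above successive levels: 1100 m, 90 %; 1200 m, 81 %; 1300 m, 59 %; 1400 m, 38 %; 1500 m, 24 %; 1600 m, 13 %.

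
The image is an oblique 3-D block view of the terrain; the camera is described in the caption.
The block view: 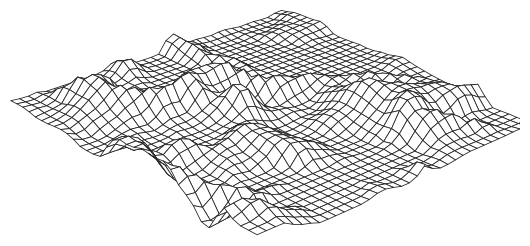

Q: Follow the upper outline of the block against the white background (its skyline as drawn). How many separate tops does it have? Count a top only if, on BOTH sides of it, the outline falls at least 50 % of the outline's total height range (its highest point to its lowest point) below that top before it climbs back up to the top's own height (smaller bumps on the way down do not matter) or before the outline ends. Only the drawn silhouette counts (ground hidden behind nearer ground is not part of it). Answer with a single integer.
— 1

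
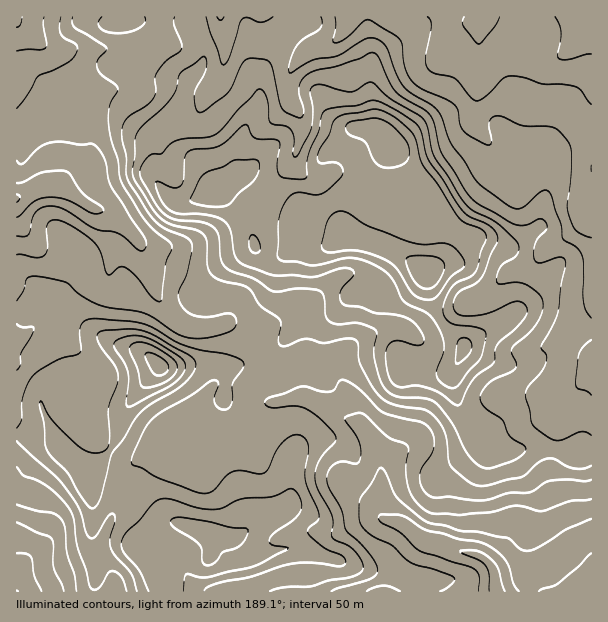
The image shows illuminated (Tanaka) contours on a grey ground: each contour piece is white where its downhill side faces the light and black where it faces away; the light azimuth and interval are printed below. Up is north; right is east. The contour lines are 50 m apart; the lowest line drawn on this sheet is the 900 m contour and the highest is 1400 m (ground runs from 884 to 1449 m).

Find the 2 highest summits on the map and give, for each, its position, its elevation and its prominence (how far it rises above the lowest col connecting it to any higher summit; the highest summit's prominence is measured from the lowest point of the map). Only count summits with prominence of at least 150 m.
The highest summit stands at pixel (426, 272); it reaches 1449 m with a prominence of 565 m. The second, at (159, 365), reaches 1371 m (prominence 227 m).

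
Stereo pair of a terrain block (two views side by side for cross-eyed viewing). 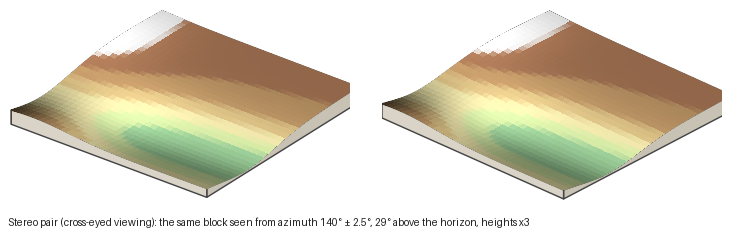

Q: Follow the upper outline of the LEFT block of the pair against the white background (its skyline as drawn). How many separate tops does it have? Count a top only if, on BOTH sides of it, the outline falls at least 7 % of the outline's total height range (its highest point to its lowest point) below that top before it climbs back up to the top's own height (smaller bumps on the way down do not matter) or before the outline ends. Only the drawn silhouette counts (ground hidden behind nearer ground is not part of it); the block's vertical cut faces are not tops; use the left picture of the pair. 4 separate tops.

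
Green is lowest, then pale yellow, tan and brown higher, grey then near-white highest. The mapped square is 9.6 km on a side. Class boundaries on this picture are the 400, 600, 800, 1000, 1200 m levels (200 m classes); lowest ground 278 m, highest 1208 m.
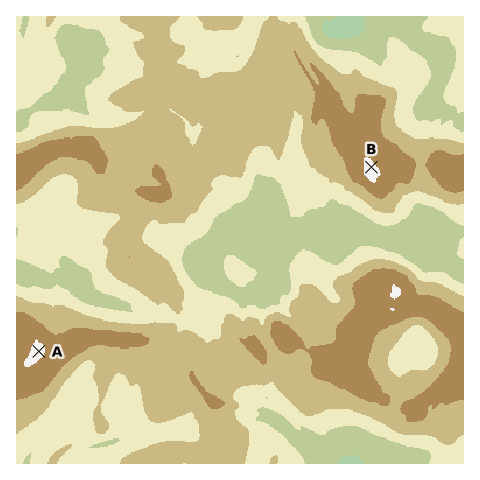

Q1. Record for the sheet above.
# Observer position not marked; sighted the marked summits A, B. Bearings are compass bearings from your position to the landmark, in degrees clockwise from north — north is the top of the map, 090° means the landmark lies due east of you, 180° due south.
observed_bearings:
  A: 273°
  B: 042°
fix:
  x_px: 198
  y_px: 360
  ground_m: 930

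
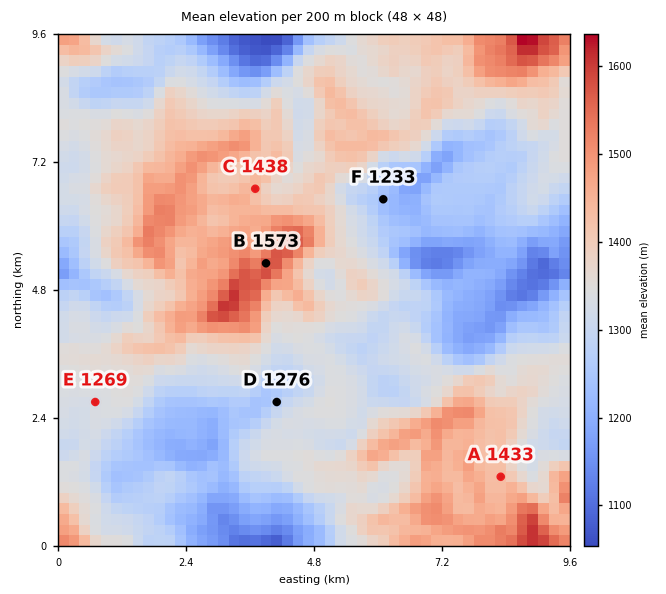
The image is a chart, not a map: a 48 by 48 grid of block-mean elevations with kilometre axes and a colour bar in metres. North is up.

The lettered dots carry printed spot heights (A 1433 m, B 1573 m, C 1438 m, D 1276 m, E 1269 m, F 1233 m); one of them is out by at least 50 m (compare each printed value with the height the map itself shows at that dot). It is E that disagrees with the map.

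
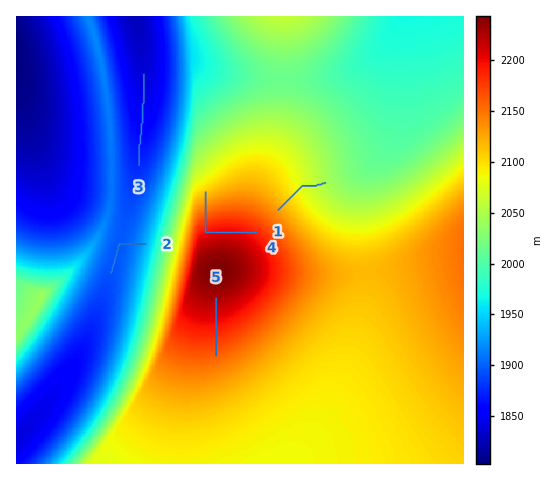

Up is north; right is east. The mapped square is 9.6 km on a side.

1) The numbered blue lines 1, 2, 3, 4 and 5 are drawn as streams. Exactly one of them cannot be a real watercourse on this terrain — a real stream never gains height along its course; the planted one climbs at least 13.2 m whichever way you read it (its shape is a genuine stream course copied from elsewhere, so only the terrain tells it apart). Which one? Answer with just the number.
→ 4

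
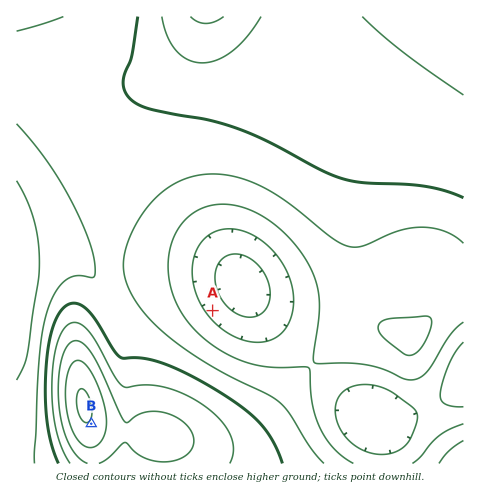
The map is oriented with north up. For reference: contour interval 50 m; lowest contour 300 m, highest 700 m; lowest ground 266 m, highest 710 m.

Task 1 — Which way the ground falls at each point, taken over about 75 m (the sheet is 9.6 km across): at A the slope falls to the NE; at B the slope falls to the SE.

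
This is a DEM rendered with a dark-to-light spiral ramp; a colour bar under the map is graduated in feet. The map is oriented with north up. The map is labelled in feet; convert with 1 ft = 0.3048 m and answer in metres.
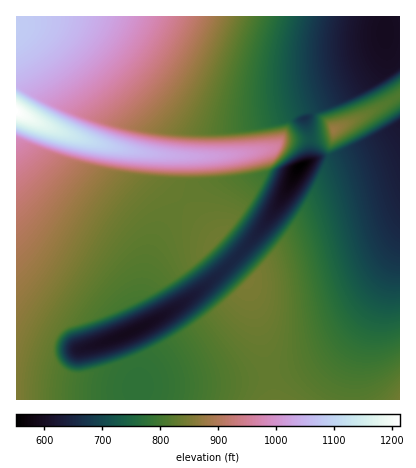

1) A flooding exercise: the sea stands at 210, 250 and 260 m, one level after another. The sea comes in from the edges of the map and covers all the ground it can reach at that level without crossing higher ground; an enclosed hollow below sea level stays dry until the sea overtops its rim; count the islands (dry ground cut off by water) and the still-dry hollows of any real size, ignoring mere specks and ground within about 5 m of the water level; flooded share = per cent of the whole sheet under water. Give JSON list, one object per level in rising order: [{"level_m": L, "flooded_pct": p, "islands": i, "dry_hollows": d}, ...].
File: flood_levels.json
[{"level_m": 210, "flooded_pct": 9, "islands": 0, "dry_hollows": 2}, {"level_m": 250, "flooded_pct": 49, "islands": 1, "dry_hollows": 0}, {"level_m": 260, "flooded_pct": 71, "islands": 1, "dry_hollows": 0}]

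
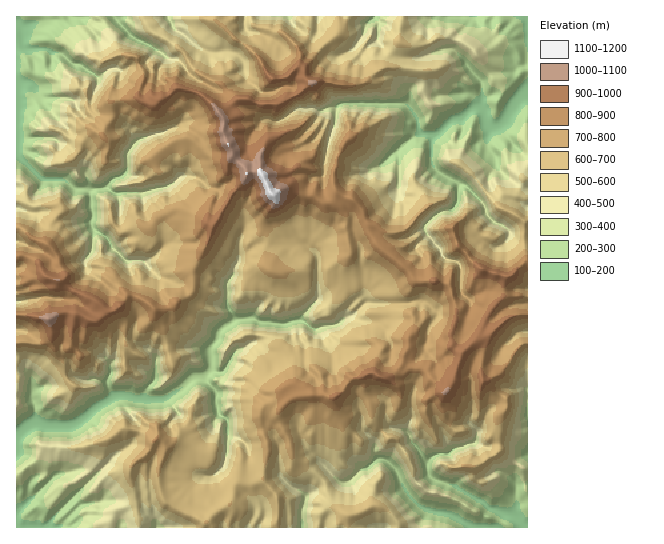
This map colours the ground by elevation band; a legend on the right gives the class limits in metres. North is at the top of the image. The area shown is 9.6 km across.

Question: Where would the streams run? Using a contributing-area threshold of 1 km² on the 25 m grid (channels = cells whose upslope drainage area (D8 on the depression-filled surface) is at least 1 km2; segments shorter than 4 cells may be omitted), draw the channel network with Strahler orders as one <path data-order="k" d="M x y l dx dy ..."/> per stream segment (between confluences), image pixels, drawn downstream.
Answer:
<path data-order="1" d="M54 517l-5 8-6 2-26 0"/><path data-order="1" d="M30 499l-12 12-1 3 0 13"/><path data-order="1" d="M306 497l-1 2 0 4-3 6 0 18"/><path data-order="1" d="M211 475l4-1 8-8 3-7 0-6 1-2 0-30-1-3-8-5 0-4-3-6 0-13-10-11-2-2"/><path data-order="2" d="M427 463l0 10 2 2 5 4 9 3 2 1 2 0 2 2 4 0 5 2 16 11 7 3 6 6 10 3 6 4 3 0 9 4 10 9 2 0"/><path data-order="1" d="M321 462l18 20 8 0 3-1 12-12 4 0 3-2 8-8 2-1 6 1 2 2 8 8 4 8 0 2 8 15 16 15 3 0 5 2 6 0 1 2 12 1 8 4 13 9 24 0"/><path data-order="1" d="M407 433l3 4 1 5 8 8 3 7 5 6"/><path data-order="1" d="M477 430l0 8-3 5-4 0-8 4-8 2-5 5-11 0-5 3-6 5 0 1"/><path data-order="2" d="M34 423l-8 4-9 10 0 1"/><path data-order="1" d="M35 406l0 16-1 1"/><path data-order="2" d="M111 398l-2 3-15 8-15 13-9 4-24 0-7-3-5 0"/><path data-order="2" d="M137 398l-10-1-1-2-8 0-7 3"/><path data-order="1" d="M107 381l2 8 2 2 0 7"/><path data-order="1" d="M155 377l0 2-9 10 0 2-1 2 0 5-8 0"/><path data-order="2" d="M203 377l-9 0-3 1-12 12-4 1-12 8-25 0-1-1"/><path data-order="1" d="M223 371l-2 2-4 0-7-3"/><path data-order="2" d="M210 370l-7 7"/><path data-order="2" d="M234 321l-5 4-4 1-7 7-1 8-7 8 0 6 1 2 0 12-1 1"/><path data-order="2" d="M299 321l-6 0-10 4-2 0-2-2-8 0-1-1-11 0-5-4-9 0-2 1-8 0-1 2"/><path data-order="1" d="M438 313l-12-11-3 0-1-1-7 0-6 2-44 0-12 12-6 2-8 6-6 3-10 0-5 3-5 0-8-7-6-1"/><path data-order="1" d="M461 275l0-9-3-4-7-3-5 0-4-4-1-5-7-7-3-5-6-8 0-4 12-12 8-4 6 0 4-4 3-5 0-18"/><path data-order="1" d="M145 262l-3-1-16 0-12-12-3-2-4-9-2-3-4-1-8-5-2-3 2-15-2-1 0-13-1-2 0-5"/><path data-order="1" d="M239 254l-1 8-4 5 0 6-3 5-4 4 0 24 6 8 1 7"/><path data-order="1" d="M309 247l8 7 1 3 0 41-1 3-16 16 0 2-2 2"/><path data-order="1" d="M497 223l-3-1-8-8-1-8-3-4-16-16-3-1-4 0-1-2"/><path data-order="2" d="M90 190l-3-1-13 0-8-8-3-2-20 0-2-1-23-23-1-2 0-55"/><path data-order="2" d="M106 187l-3 0-1 2-9 0-3 1"/><path data-order="2" d="M458 183l-3-2-16-8-8-10 0-26 6-3"/><path data-order="1" d="M181 177l-2 0-8 8-5 2-5 0-2 2-9 1-5 3-31 0-8-6"/><path data-order="1" d="M390 157l5-6 7-4 9-9 7-4 4 0"/><path data-order="2" d="M422 134l7 0 1 1 7-1"/><path data-order="3" d="M437 134l2-1 12-12 11-3 9-9 3-2 5 0 2 2"/><path data-order="1" d="M163 133l-2 0-2 1-5 0-8 4-4 0-3 1-12 14 0 16-1 2-5 6-3 1-4 0-8 8 0 1"/><path data-order="1" d="M335 123l0-10 3-7"/><path data-order="1" d="M279 121l8-4 10-8 18 0 2 1 6 0 4-3 8 0 3-1"/><path data-order="3" d="M481 109l4 5 1 8 4 4 3 1 4 0 8-6 10-18 11-10 1 0"/><path data-order="2" d="M338 106l4-3 61 0 6 4 6 8 3 6 0 8 4 5"/><path data-order="1" d="M482 93l0 10-1 2 0 4"/><path data-order="1" d="M30 83l-3-1-10 0 0 1"/><path data-order="1" d="M83 67l-2-2-6 0-5-3-8-8-3-1-8 0-5-4-21 0-3-3 0-13-1-2 0-4-4-4"/><path data-order="1" d="M233 53l-3-2-20 2-12-6-15-13-9-5-3-7-2-3 0-2-2 0"/><path data-order="1" d="M154 49l-3-3-21-11-16-18"/>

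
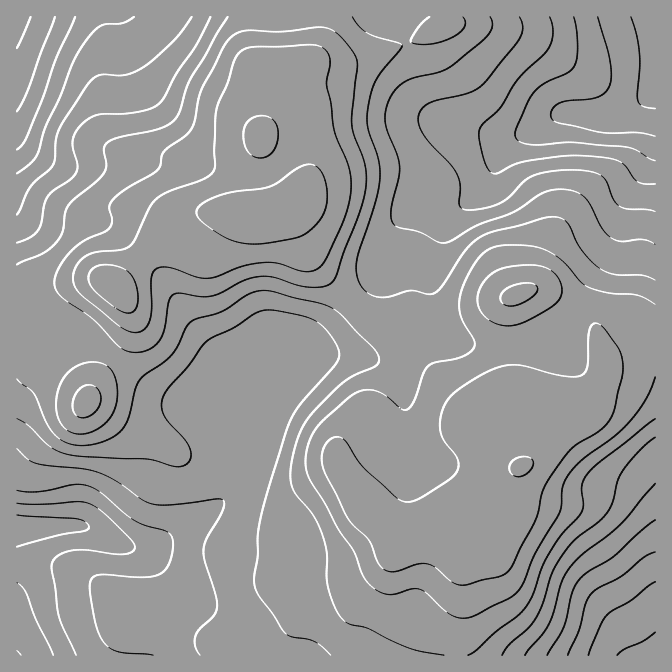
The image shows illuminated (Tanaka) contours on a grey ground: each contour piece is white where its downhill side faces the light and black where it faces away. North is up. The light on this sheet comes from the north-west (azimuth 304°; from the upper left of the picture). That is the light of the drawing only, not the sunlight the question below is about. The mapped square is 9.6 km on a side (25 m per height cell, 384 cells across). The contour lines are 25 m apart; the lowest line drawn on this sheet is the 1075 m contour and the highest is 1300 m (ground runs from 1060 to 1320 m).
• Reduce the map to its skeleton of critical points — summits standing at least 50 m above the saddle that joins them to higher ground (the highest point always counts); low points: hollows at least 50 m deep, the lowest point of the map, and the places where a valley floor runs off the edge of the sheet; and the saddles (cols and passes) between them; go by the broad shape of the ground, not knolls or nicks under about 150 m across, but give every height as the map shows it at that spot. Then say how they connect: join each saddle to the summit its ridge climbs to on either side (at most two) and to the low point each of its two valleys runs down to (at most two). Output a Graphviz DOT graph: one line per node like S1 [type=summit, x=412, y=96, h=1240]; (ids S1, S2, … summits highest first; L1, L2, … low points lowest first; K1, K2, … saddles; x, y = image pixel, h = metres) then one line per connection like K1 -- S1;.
graph terrain {
  S1 [type=summit, x=262, y=215, h=1320];
  S2 [type=summit, x=517, y=295, h=1305];
  L1 [type=low, x=655, y=18, h=1060];
  L2 [type=low, x=17, y=18, h=1066];
  L3 [type=low, x=654, y=655, h=1067];
  L4 [type=low, x=17, y=655, h=1073];
  K1 [type=saddle, x=17, y=298, h=1236];
  K2 [type=saddle, x=355, y=307, h=1234];
  K1 -- S1;
  K1 -- L2;
  K1 -- L4;
  K2 -- S1;
  K2 -- S2;
  K2 -- L1;
  K2 -- L3;
}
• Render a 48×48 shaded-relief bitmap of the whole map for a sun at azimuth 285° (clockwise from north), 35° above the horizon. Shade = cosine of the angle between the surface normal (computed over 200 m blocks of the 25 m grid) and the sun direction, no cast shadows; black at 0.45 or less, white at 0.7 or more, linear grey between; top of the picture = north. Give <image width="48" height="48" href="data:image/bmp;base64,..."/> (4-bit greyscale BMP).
<image width="48" height="48" href="data:image/bmp;base64,Qk32BAAAAAAAAHYAAAAoAAAAMAAAADAAAAABAAQAAAAAAIAEAAATCwAAEwsAABAAAAAAAAAAAAAAABEREQAiIiIAMzMzAERERABVVVUAZmZmAHd3dwCIiIgAmZmZAKqqqgC7u7sAzMzMAN3d3QDu7u4A////AJmqqYh3iJmYiIh3iYd4iId2VDMzMzRWZpqqqYh3iJmYiIiHiYeIiIh2VEMyIjRWZpqqqZiIiImZmIiIiYiIh4iHZUMiIiRWZpqqmZiIeImZmYiIiYiId4iHZVMhEjRWZpqqmZiIeImZmYiIiZiHd4mHZlMhETRVVZmqmYiIiJmZmZiImZmYZomHZlMQEjRVVZmqmIiJmZmZmYiZmaqpZXiHd1MQEjRERZmpmIiJqqqZmIiJmaq6dmeHd2QhEjRERZmZmImZmqqpmIiJqqqph3d3h2UxEjRERYiIiZqYiJmqmYiJq7qYiId3iHZCIjMzRWZneKqYd3iZqpmJq7l3eIh3eHZTMzQzRGZVaJmYd2Z4mqqZq7l2eJmIeHdUM0RERGZVZ5mIh3Zniruqu5h2eJmYiIdTM0VVVHdmZ4iIh3ZmeazLuodmeImZmZdTIjRVVYh3Znd3d3ZmaKzduXZneImZmZh1MiNEVZmYZVZnd3Zmd5vdyXZneJmIiZiHVDIjNJqpdERWd3d3d4veynZneJmIeIiHd2QiI5q7hTNFZmd3d4rN25d2eKqYd3d3iIZCI5rMljI0Vmd3d4m8zKl2eKqZh2ZneIdkM4m8p0I0VWd3d4ibzLqHeaqpmHZmd4h1RImrqFREVVZ3d3iJq7qYiamaqYd3d4h2VIiaqHZVREVnd3iImqqZmZmZqph3iIh2VXeJmYd1RERWd3eImaqZmYiJmZiIiYh3VXd3iZl1QzRWZ3d4iZmZiIiImId3iZh3ZXd3ial1M0RVVmd4iZmIiHiJmHZneZh3Znd4ialjI1VVRWd3iZiIiHiaqXVVaIh4doiJmqhSJGZURGd3d3d4iImrupZUVniId4iau5dCNXdkNGd3ZlZ4iIm8y6h1RGeIh5msy5dUVndlRGeHVDRoiHm8y6mGRFZ4iJmsy5h2Z4d2VWd3UiNoiHisypmHVVZ4iKq7y5mZiId3dmZ3UhJXiHisypiHZmZ4iKq7qpqqmIeIh2ZmUxE2eHeby6mHdlZoiLu7qZmqqYiIiHZmZCEkZ3eJu6qYdlVniLu7qZmqqZmZmId2ZCETVnd3mruph1VXiLu7uqmaqpmZmIiHZTISRndmeKu6l2VWiLu6u6qZmpmZmImYZUISRnZlZ6u6mHZVZ7u7uqqZmZmZmIiIdUMjRmZlV5qqmYdlZrzLuqmZmZmamHd4dUMzVmZmVniZmYiHZszcupmZmqqqqXZ3dUM0VmZmZWeJmYiId83cupmZqru6qXZnZTM0VmZmZVVniHeIiMzcupiZq8y6qYd3ZTIjVWZmZURFZ3d3iMzMuoiJq8y6mYd3ZUIjRWZmZUREZnZlZ7zMuoiJq8y7qYdmZkMzRWZmZUREVmZVVrzMuoiJq83LqYdmZVREVWZmVURFVmVVVbzMuoiJms3cuoh3ZVVVVmZVVVRFVVVVVbvMuoiJmr3dupiYdVVmd3ZVVVVVVFVVVavMupiJmazduYmZhlZ3iIdlRFVVREVVVau8upiZmazcqYiZh2Z4iZh1RFVVREVVVQ=="/>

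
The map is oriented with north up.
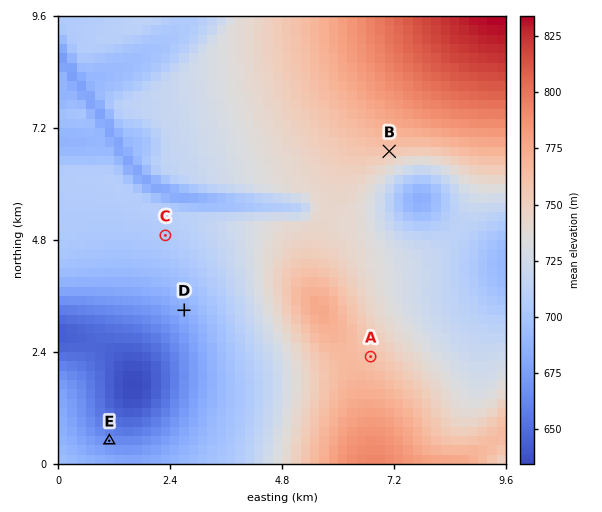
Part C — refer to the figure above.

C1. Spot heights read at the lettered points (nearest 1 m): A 761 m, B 757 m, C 705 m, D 684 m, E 666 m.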